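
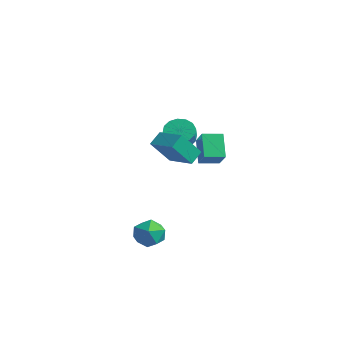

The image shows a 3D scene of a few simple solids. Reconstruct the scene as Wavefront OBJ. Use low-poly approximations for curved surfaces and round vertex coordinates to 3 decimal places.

v 0.878 -2.9 -3.764
v 1.291 -2.509 -2.955
v 1.609 -4.291 -3.465
v 2.022 -3.9 -2.656
v 1.048 -4.066 -2.683
v 0.596 -3.207 -2.867
v 2.304 -3.593 -3.553
v 1.852 -2.734 -3.737
v 2.172 -2.938 -2.825
v 1.396 -3.23 -2.287
v 1.504 -3.57 -4.133
v 0.728 -3.862 -3.595
v 2.301 -3.979 3.698
v 2.142 -3.237 4.235
v 2.526 -2.923 2.307
v 2.367 -2.181 2.845
v 3.913 -3.879 4.035
v 3.754 -3.137 4.573
v 4.138 -2.823 2.645
v 3.979 -2.081 3.182
v -3.115 2.355 0.426
v -2.364 2.81 0.23
v -1.874 2.341 1.018
v -2.625 1.885 1.214
v -2.593 3.08 0.533
v -2.102 2.611 1.321
v -2.962 3.155 0.807
v -2.471 2.686 1.595
v -3.372 3.016 0.98
v -2.881 2.547 1.768
v -3.713 2.7 1.004
v -3.222 2.231 1.792
v -3.894 2.291 0.873
v -3.403 1.822 1.661
v -3.866 1.899 0.622
v -3.376 1.43 1.41
v -3.638 1.629 0.319
v -3.147 1.16 1.107
v -3.269 1.554 0.045
v -2.778 1.085 0.833
v -2.859 1.693 -0.128
v -2.368 1.224 0.66
v -2.518 2.009 -0.152
v -2.027 1.54 0.636
v -2.337 2.418 -0.021
v -1.846 1.949 0.767
v 0.689 0.305 2.113
v 1.617 -0.081 3.03
v 1.205 1.293 2.007
v 2.133 0.907 2.924
v 1.587 -0.287 0.956
v 2.515 -0.673 1.873
v 2.103 0.701 0.85
v 3.031 0.315 1.767
f 1 12 6
f 1 6 2
f 1 2 8
f 1 8 11
f 1 11 12
f 2 6 10
f 6 12 5
f 12 11 3
f 11 8 7
f 8 2 9
f 4 10 5
f 4 5 3
f 4 3 7
f 4 7 9
f 4 9 10
f 5 10 6
f 3 5 12
f 7 3 11
f 9 7 8
f 10 9 2
f 14 16 13
f 17 14 13
f 13 16 15
f 15 17 13
f 14 20 16
f 18 14 17
f 18 20 14
f 16 20 15
f 19 17 15
f 15 20 19
f 19 18 17
f 20 18 19
f 22 21 25
f 22 25 23
f 23 25 26
f 23 26 24
f 25 21 27
f 25 27 26
f 26 27 28
f 26 28 24
f 27 21 29
f 27 29 28
f 28 29 30
f 28 30 24
f 29 21 31
f 29 31 30
f 30 31 32
f 30 32 24
f 31 21 33
f 31 33 32
f 32 33 34
f 32 34 24
f 33 21 35
f 33 35 34
f 34 35 36
f 34 36 24
f 35 21 37
f 35 37 36
f 36 37 38
f 36 38 24
f 37 21 39
f 37 39 38
f 38 39 40
f 38 40 24
f 39 21 41
f 39 41 40
f 40 41 42
f 40 42 24
f 41 21 43
f 41 43 42
f 42 43 44
f 42 44 24
f 43 21 45
f 43 45 44
f 44 45 46
f 44 46 24
f 45 21 22
f 45 22 46
f 46 22 23
f 46 23 24
f 48 50 47
f 51 48 47
f 47 50 49
f 49 51 47
f 48 54 50
f 52 48 51
f 52 54 48
f 50 54 49
f 53 51 49
f 49 54 53
f 53 52 51
f 54 52 53



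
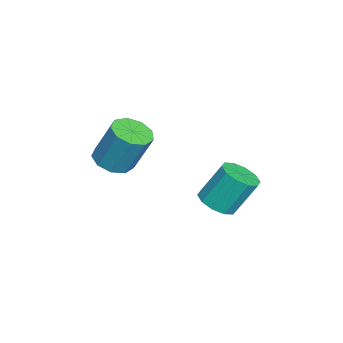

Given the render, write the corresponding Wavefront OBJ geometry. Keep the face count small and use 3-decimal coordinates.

v 2.779 1.762 -2.061
v 3.38 1.226 -1.658
v 3.141 2.163 -0.057
v 2.541 2.698 -0.459
v 3.653 1.661 -1.871
v 3.415 2.597 -0.27
v 3.593 2.134 -2.157
v 3.354 3.071 -0.556
v 3.222 2.465 -2.406
v 2.983 3.402 -0.805
v 2.681 2.528 -2.523
v 2.443 3.464 -0.922
v 2.179 2.297 -2.463
v 1.94 3.234 -0.862
v 1.905 1.863 -2.25
v 1.667 2.799 -0.649
v 1.966 1.389 -1.964
v 1.727 2.326 -0.363
v 2.337 1.058 -1.715
v 2.098 1.995 -0.114
v 2.877 0.996 -1.598
v 2.639 1.932 0.003
v 3.046 -2.357 0.316
v 3.812 -2.85 0.443
v 4.041 -2.017 2.291
v 3.274 -1.523 2.164
v 3.953 -2.297 0.177
v 4.182 -1.464 2.025
v 3.67 -1.773 -0.024
v 3.899 -0.94 1.824
v 3.095 -1.521 -0.067
v 3.323 -0.688 1.781
v 2.496 -1.661 0.07
v 2.725 -0.828 1.918
v 2.155 -2.126 0.322
v 2.384 -1.292 2.17
v 2.231 -2.699 0.571
v 2.459 -1.865 2.419
v 2.687 -3.112 0.701
v 2.916 -2.278 2.549
v 3.312 -3.171 0.65
v 3.541 -2.338 2.498
f 2 1 5
f 2 5 3
f 3 5 6
f 3 6 4
f 5 1 7
f 5 7 6
f 6 7 8
f 6 8 4
f 7 1 9
f 7 9 8
f 8 9 10
f 8 10 4
f 9 1 11
f 9 11 10
f 10 11 12
f 10 12 4
f 11 1 13
f 11 13 12
f 12 13 14
f 12 14 4
f 13 1 15
f 13 15 14
f 14 15 16
f 14 16 4
f 15 1 17
f 15 17 16
f 16 17 18
f 16 18 4
f 17 1 19
f 17 19 18
f 18 19 20
f 18 20 4
f 19 1 21
f 19 21 20
f 20 21 22
f 20 22 4
f 21 1 2
f 21 2 22
f 22 2 3
f 22 3 4
f 24 23 27
f 24 27 25
f 25 27 28
f 25 28 26
f 27 23 29
f 27 29 28
f 28 29 30
f 28 30 26
f 29 23 31
f 29 31 30
f 30 31 32
f 30 32 26
f 31 23 33
f 31 33 32
f 32 33 34
f 32 34 26
f 33 23 35
f 33 35 34
f 34 35 36
f 34 36 26
f 35 23 37
f 35 37 36
f 36 37 38
f 36 38 26
f 37 23 39
f 37 39 38
f 38 39 40
f 38 40 26
f 39 23 41
f 39 41 40
f 40 41 42
f 40 42 26
f 41 23 24
f 41 24 42
f 42 24 25
f 42 25 26



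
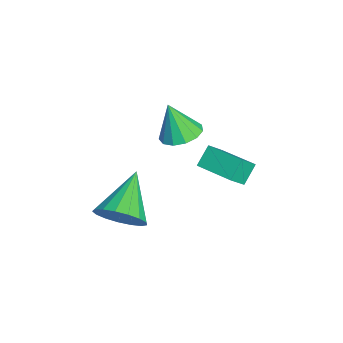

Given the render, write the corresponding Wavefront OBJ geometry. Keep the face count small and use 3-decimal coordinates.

v 4.682 -0.363 0.559
v 5.313 -0.052 1.339
v 2.978 0.283 1.681
v 5.274 0.355 1.046
v 5.1 0.597 0.642
v 4.83 0.62 0.219
v 4.526 0.417 -0.127
v 4.258 0.036 -0.315
v 4.087 -0.437 -0.303
v 4.053 -0.892 -0.093
v 4.162 -1.226 0.266
v 4.391 -1.363 0.692
v 4.687 -1.27 1.088
v 4.981 -0.969 1.362
v 5.207 -0.529 1.453
v 0.553 2.631 -0.301
v -0.024 3.098 0.412
v 0.055 3.196 -1.075
v -0.522 3.664 -0.361
v 1.722 3.856 -0.159
v 1.145 4.324 0.555
v 1.224 4.422 -0.932
v 0.647 4.889 -0.219
v 1.152 1.993 2.249
v 2.004 2.143 2.409
v 0.948 1.507 3.791
v 1.767 2.566 2.511
v 1.334 2.807 2.53
v 0.843 2.79 2.46
v 0.451 2.52 2.322
v 0.281 2.083 2.162
v 0.388 1.617 2.029
v 0.737 1.271 1.966
v 1.218 1.154 1.993
v 1.679 1.304 2.101
v 1.972 1.673 2.256
f 2 1 4
f 2 4 3
f 4 1 5
f 4 5 3
f 5 1 6
f 5 6 3
f 6 1 7
f 6 7 3
f 7 1 8
f 7 8 3
f 8 1 9
f 8 9 3
f 9 1 10
f 9 10 3
f 10 1 11
f 10 11 3
f 11 1 12
f 11 12 3
f 12 1 13
f 12 13 3
f 13 1 14
f 13 14 3
f 14 1 15
f 14 15 3
f 15 1 2
f 15 2 3
f 17 19 16
f 20 17 16
f 16 19 18
f 18 20 16
f 17 23 19
f 21 17 20
f 21 23 17
f 19 23 18
f 22 20 18
f 18 23 22
f 22 21 20
f 23 21 22
f 25 24 27
f 25 27 26
f 27 24 28
f 27 28 26
f 28 24 29
f 28 29 26
f 29 24 30
f 29 30 26
f 30 24 31
f 30 31 26
f 31 24 32
f 31 32 26
f 32 24 33
f 32 33 26
f 33 24 34
f 33 34 26
f 34 24 35
f 34 35 26
f 35 24 36
f 35 36 26
f 36 24 25
f 36 25 26



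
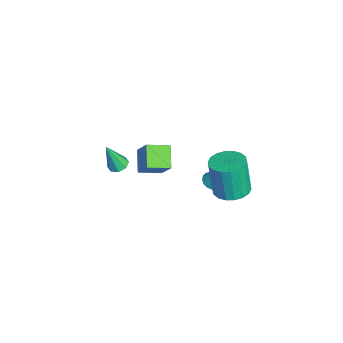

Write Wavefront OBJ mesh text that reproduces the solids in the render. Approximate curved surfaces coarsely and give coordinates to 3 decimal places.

v 0.627 -1.898 -1.109
v -0.533 -1.816 -0.366
v 0.516 -0.65 -1.419
v -0.644 -0.569 -0.675
v 1.504 -1.491 0.215
v 0.344 -1.41 0.959
v 1.393 -0.244 -0.094
v 0.233 -0.162 0.649
v -0.216 2.056 -3.229
v 0.103 1.597 -3.12
v 0.416 2.864 -1.691
v 0.266 1.755 -3.27
v 0.319 1.983 -3.411
v 0.249 2.227 -3.511
v 0.072 2.432 -3.546
v -0.17 2.551 -3.508
v -0.424 2.556 -3.407
v -0.629 2.447 -3.265
v -0.741 2.248 -3.115
v -0.732 2.005 -2.991
v -0.605 1.774 -2.922
v -0.389 1.607 -2.923
v -0.133 1.543 -2.994
v -3.354 -2.649 -4.578
v -2.892 -2.256 -4.452
v -3.286 -3.291 -2.822
v -3.319 -2.068 -4.366
v -3.767 -2.22 -4.405
v -3.973 -2.624 -4.544
v -3.817 -3.043 -4.703
v -3.39 -3.231 -4.789
v -2.942 -3.079 -4.751
v -2.736 -2.675 -4.611
v 3.735 2.557 0.287
v 4.619 2.145 0.377
v 4.31 1.931 2.443
v 3.425 2.343 2.353
v 4.704 2.569 0.433
v 4.394 2.355 2.5
v 4.596 2.991 0.461
v 4.287 2.777 2.527
v 4.318 3.326 0.454
v 4.008 3.113 2.52
v 3.924 3.51 0.414
v 3.615 3.296 2.48
v 3.493 3.504 0.349
v 3.183 3.291 2.415
v 3.11 3.311 0.271
v 2.8 3.098 2.337
v 2.85 2.969 0.197
v 2.541 2.755 2.263
v 2.766 2.545 0.14
v 2.456 2.331 2.207
v 2.873 2.123 0.113
v 2.564 1.909 2.179
v 3.152 1.787 0.12
v 2.842 1.574 2.186
v 3.545 1.604 0.16
v 3.236 1.39 2.226
v 3.977 1.609 0.225
v 3.667 1.396 2.291
v 4.36 1.802 0.303
v 4.05 1.589 2.369
f 2 4 1
f 5 2 1
f 1 4 3
f 3 5 1
f 2 8 4
f 6 2 5
f 6 8 2
f 4 8 3
f 7 5 3
f 3 8 7
f 7 6 5
f 8 6 7
f 10 9 12
f 10 12 11
f 12 9 13
f 12 13 11
f 13 9 14
f 13 14 11
f 14 9 15
f 14 15 11
f 15 9 16
f 15 16 11
f 16 9 17
f 16 17 11
f 17 9 18
f 17 18 11
f 18 9 19
f 18 19 11
f 19 9 20
f 19 20 11
f 20 9 21
f 20 21 11
f 21 9 22
f 21 22 11
f 22 9 23
f 22 23 11
f 23 9 10
f 23 10 11
f 25 24 27
f 25 27 26
f 27 24 28
f 27 28 26
f 28 24 29
f 28 29 26
f 29 24 30
f 29 30 26
f 30 24 31
f 30 31 26
f 31 24 32
f 31 32 26
f 32 24 33
f 32 33 26
f 33 24 25
f 33 25 26
f 35 34 38
f 35 38 36
f 36 38 39
f 36 39 37
f 38 34 40
f 38 40 39
f 39 40 41
f 39 41 37
f 40 34 42
f 40 42 41
f 41 42 43
f 41 43 37
f 42 34 44
f 42 44 43
f 43 44 45
f 43 45 37
f 44 34 46
f 44 46 45
f 45 46 47
f 45 47 37
f 46 34 48
f 46 48 47
f 47 48 49
f 47 49 37
f 48 34 50
f 48 50 49
f 49 50 51
f 49 51 37
f 50 34 52
f 50 52 51
f 51 52 53
f 51 53 37
f 52 34 54
f 52 54 53
f 53 54 55
f 53 55 37
f 54 34 56
f 54 56 55
f 55 56 57
f 55 57 37
f 56 34 58
f 56 58 57
f 57 58 59
f 57 59 37
f 58 34 60
f 58 60 59
f 59 60 61
f 59 61 37
f 60 34 62
f 60 62 61
f 61 62 63
f 61 63 37
f 62 34 35
f 62 35 63
f 63 35 36
f 63 36 37



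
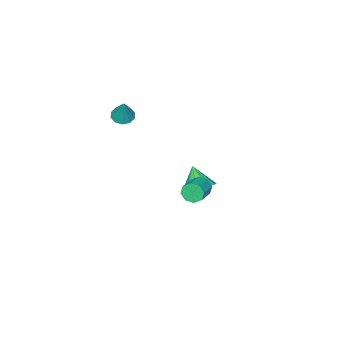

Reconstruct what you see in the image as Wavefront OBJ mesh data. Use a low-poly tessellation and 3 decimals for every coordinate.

v 2.252 3.711 1.339
v 2.558 3.479 0.79
v 3.694 3.977 1.212
v 3.388 4.209 1.761
v 2.374 3.954 0.726
v 3.51 4.451 1.148
v 2.118 4.286 1.022
v 3.254 4.783 1.444
v 1.941 4.282 1.503
v 3.077 4.779 1.925
v 1.946 3.943 1.888
v 3.082 4.441 2.31
v 2.13 3.469 1.952
v 3.266 3.966 2.374
v 2.386 3.137 1.656
v 3.522 3.634 2.078
v 2.563 3.141 1.175
v 3.699 3.638 1.597
v -1.736 -0.231 -3.343
v -1.014 0.232 -2.773
v -2.084 -1.149 -2.157
v -1.562 0.547 -2.691
v -2.176 0.564 -2.858
v -2.622 0.277 -3.21
v -2.729 -0.203 -3.614
v -2.457 -0.695 -3.914
v -1.91 -1.009 -3.996
v -1.296 -1.026 -3.829
v -0.85 -0.739 -3.476
v -0.742 -0.259 -3.073
v 0.718 -3.96 2.337
v 1.391 -3.885 2.123
v 1.142 -3.4 3.863
v 1.181 -3.508 2.043
v 0.794 -3.304 2.075
v 0.378 -3.35 2.208
v 0.092 -3.629 2.389
v 0.045 -4.034 2.551
v 0.255 -4.411 2.63
v 0.642 -4.615 2.598
v 1.058 -4.569 2.466
v 1.344 -4.291 2.284
f 2 1 5
f 2 5 3
f 3 5 6
f 3 6 4
f 5 1 7
f 5 7 6
f 6 7 8
f 6 8 4
f 7 1 9
f 7 9 8
f 8 9 10
f 8 10 4
f 9 1 11
f 9 11 10
f 10 11 12
f 10 12 4
f 11 1 13
f 11 13 12
f 12 13 14
f 12 14 4
f 13 1 15
f 13 15 14
f 14 15 16
f 14 16 4
f 15 1 17
f 15 17 16
f 16 17 18
f 16 18 4
f 17 1 2
f 17 2 18
f 18 2 3
f 18 3 4
f 20 19 22
f 20 22 21
f 22 19 23
f 22 23 21
f 23 19 24
f 23 24 21
f 24 19 25
f 24 25 21
f 25 19 26
f 25 26 21
f 26 19 27
f 26 27 21
f 27 19 28
f 27 28 21
f 28 19 29
f 28 29 21
f 29 19 30
f 29 30 21
f 30 19 20
f 30 20 21
f 32 31 34
f 32 34 33
f 34 31 35
f 34 35 33
f 35 31 36
f 35 36 33
f 36 31 37
f 36 37 33
f 37 31 38
f 37 38 33
f 38 31 39
f 38 39 33
f 39 31 40
f 39 40 33
f 40 31 41
f 40 41 33
f 41 31 42
f 41 42 33
f 42 31 32
f 42 32 33



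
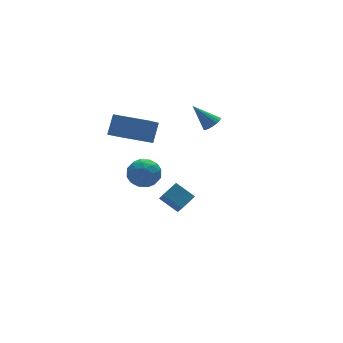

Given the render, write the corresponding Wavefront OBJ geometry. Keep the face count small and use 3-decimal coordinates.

v -0.737 2.07 -3.856
v -0.929 1.072 -2.837
v 0.224 2.408 -3.345
v 0.032 1.41 -2.325
v 0.008 1.13 -4.635
v -0.184 0.132 -3.615
v 0.969 1.468 -4.123
v 0.777 0.47 -3.104
v -2.102 -0.175 2.615
v -3.094 -1.116 3.607
v -3.565 1.373 2.62
v -4.557 0.432 3.612
v -1.503 0.388 3.748
v -2.495 -0.553 4.74
v -2.966 1.936 3.753
v -3.958 0.995 4.745
v -4.409 -2.06 2.162
v -3.574 -1.696 2.621
v -3.486 -2.584 0.899
v -2.651 -2.22 1.358
v -3.137 -3.027 1.749
v -3.708 -2.703 2.53
v -3.352 -1.577 0.99
v -3.923 -1.253 1.771
v -2.921 -1.398 1.897
v -2.788 -2.294 2.366
v -4.272 -1.986 1.154
v -4.139 -2.882 1.623
v -4.073 -1.832 2.503
v -2.987 -2.448 1.017
v -3.273 -2.922 1.247
v -2.783 -2.708 1.517
v -4.151 -2.424 2.449
v -3.661 -2.21 2.719
v -3.404 -2.992 2.206
v -3.399 -2.07 0.801
v -2.909 -1.856 1.071
v -4.277 -1.572 2.003
v -3.787 -1.358 2.273
v -3.656 -1.288 1.314
v -3.198 -1.443 2.347
v -2.655 -1.751 1.604
v -3.067 -1.373 1.388
v -3.403 -1.182 1.847
v -3.12 -1.969 2.622
v -2.577 -2.277 1.88
v -2.863 -2.752 2.11
v -3.199 -2.561 2.569
v -2.736 -1.794 2.197
v -4.483 -2.003 1.64
v -3.94 -2.311 0.898
v -3.861 -1.719 0.951
v -4.197 -1.528 1.41
v -4.405 -2.529 1.916
v -3.862 -2.837 1.173
v -3.657 -3.098 1.673
v -3.993 -2.907 2.132
v -4.324 -2.486 1.323
v 2.805 2.431 1.331
v 3.155 2.97 1.233
v 1.935 3.229 2.609
v 2.91 3.005 1.044
v 2.641 2.909 0.921
v 2.41 2.703 0.892
v 2.269 2.435 0.963
v 2.251 2.166 1.119
v 2.36 1.958 1.323
v 2.571 1.858 1.529
v 2.836 1.89 1.689
v 3.093 2.046 1.767
v 3.285 2.29 1.746
v 3.367 2.566 1.629
v 3.32 2.812 1.444
f 2 4 1
f 5 2 1
f 1 4 3
f 3 5 1
f 2 8 4
f 6 2 5
f 6 8 2
f 4 8 3
f 7 5 3
f 3 8 7
f 7 6 5
f 8 6 7
f 10 12 9
f 13 10 9
f 9 12 11
f 11 13 9
f 10 16 12
f 14 10 13
f 14 16 10
f 12 16 11
f 15 13 11
f 11 16 15
f 15 14 13
f 16 14 15
f 17 54 33
f 54 28 57
f 33 57 22
f 54 57 33
f 17 33 29
f 33 22 34
f 29 34 18
f 33 34 29
f 17 29 38
f 29 18 39
f 38 39 24
f 29 39 38
f 17 38 50
f 38 24 53
f 50 53 27
f 38 53 50
f 17 50 54
f 50 27 58
f 54 58 28
f 50 58 54
f 18 34 45
f 34 22 48
f 45 48 26
f 34 48 45
f 22 57 35
f 57 28 56
f 35 56 21
f 57 56 35
f 28 58 55
f 58 27 51
f 55 51 19
f 58 51 55
f 27 53 52
f 53 24 40
f 52 40 23
f 53 40 52
f 24 39 44
f 39 18 41
f 44 41 25
f 39 41 44
f 20 46 32
f 46 26 47
f 32 47 21
f 46 47 32
f 20 32 30
f 32 21 31
f 30 31 19
f 32 31 30
f 20 30 37
f 30 19 36
f 37 36 23
f 30 36 37
f 20 37 42
f 37 23 43
f 42 43 25
f 37 43 42
f 20 42 46
f 42 25 49
f 46 49 26
f 42 49 46
f 21 47 35
f 47 26 48
f 35 48 22
f 47 48 35
f 19 31 55
f 31 21 56
f 55 56 28
f 31 56 55
f 23 36 52
f 36 19 51
f 52 51 27
f 36 51 52
f 25 43 44
f 43 23 40
f 44 40 24
f 43 40 44
f 26 49 45
f 49 25 41
f 45 41 18
f 49 41 45
f 60 59 62
f 60 62 61
f 62 59 63
f 62 63 61
f 63 59 64
f 63 64 61
f 64 59 65
f 64 65 61
f 65 59 66
f 65 66 61
f 66 59 67
f 66 67 61
f 67 59 68
f 67 68 61
f 68 59 69
f 68 69 61
f 69 59 70
f 69 70 61
f 70 59 71
f 70 71 61
f 71 59 72
f 71 72 61
f 72 59 73
f 72 73 61
f 73 59 60
f 73 60 61



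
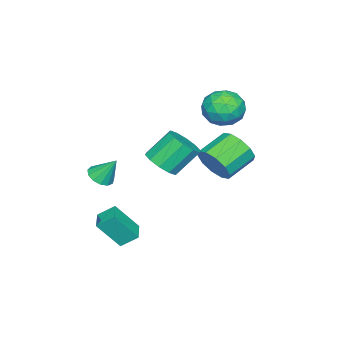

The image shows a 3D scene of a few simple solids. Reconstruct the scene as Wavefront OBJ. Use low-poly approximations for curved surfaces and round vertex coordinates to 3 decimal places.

v 2.688 -2.206 -3.748
v 2.363 -1.469 -3.138
v 3.592 -1.74 -3.83
v 3.267 -1.003 -3.22
v 3.273 -3.097 -2.36
v 2.948 -2.36 -1.75
v 4.177 -2.631 -2.442
v 3.852 -1.894 -1.832
v -2.447 1.258 2.177
v -1.608 1.05 2.864
v -3.112 -0.37 2.496
v -2.273 -0.578 3.183
v -3.041 0.165 3.46
v -2.631 1.171 3.263
v -2.089 -0.491 2.097
v -1.679 0.515 1.9
v -1.387 -0.031 2.814
v -1.975 0.374 3.656
v -2.745 0.306 1.704
v -3.333 0.711 2.546
v -1.97 1.297 2.493
v -2.75 -0.617 2.867
v -3.202 -0.18 3.03
v -2.709 -0.302 3.434
v -2.57 1.368 2.727
v -2.077 1.245 3.13
v -2.919 0.725 3.481
v -2.643 -0.565 2.23
v -2.15 -0.688 2.633
v -2.011 0.982 1.926
v -1.518 0.86 2.33
v -1.801 -0.045 1.879
v -1.346 0.539 2.867
v -1.737 -0.417 3.054
v -1.629 -0.366 2.417
v -1.388 0.225 2.301
v -1.692 0.777 3.362
v -2.082 -0.179 3.549
v -2.534 0.257 3.712
v -2.293 0.848 3.596
v -1.562 0.142 3.333
v -2.638 0.859 1.811
v -3.028 -0.097 1.998
v -2.427 -0.168 1.764
v -2.186 0.423 1.648
v -2.983 1.097 2.306
v -3.374 0.141 2.493
v -3.332 0.455 3.059
v -3.091 1.046 2.943
v -3.158 0.538 2.027
v -0.366 0.873 0.084
v 0.16 1.247 0.886
v -1.227 1.801 1.539
v -1.754 1.427 0.736
v 0.132 1.701 0.441
v -1.255 2.255 1.093
v -0.087 1.839 -0.141
v -1.474 2.392 0.512
v -0.412 1.608 -0.637
v -1.799 2.161 0.016
v -0.72 1.096 -0.858
v -2.108 1.65 -0.205
v -0.893 0.499 -0.719
v -2.28 1.053 -0.066
v -0.865 0.045 -0.273
v -2.252 0.599 0.379
v -0.646 -0.092 0.308
v -2.033 0.461 0.961
v -0.321 0.139 0.804
v -1.708 0.692 1.457
v -0.012 0.65 1.025
v -1.4 1.204 1.678
v 2.904 -3.1 -0.007
v 3.496 -2.783 -0.164
v 2.796 -2.34 1.127
v 3.213 -2.574 -0.33
v 2.832 -2.533 -0.394
v 2.473 -2.672 -0.335
v 2.251 -2.947 -0.172
v 2.237 -3.27 0.043
v 2.434 -3.539 0.243
v 2.78 -3.669 0.362
v 3.166 -3.619 0.365
v 3.468 -3.403 0.249
v 3.591 -3.092 0.052
v 2.666 -0.183 1.452
v 3.368 -0.34 2.009
v 2.577 0.425 3.224
v 1.874 0.583 2.668
v 3.455 0.154 1.754
v 2.664 0.919 2.97
v 3.241 0.519 1.385
v 2.45 1.284 2.601
v 2.807 0.617 1.041
v 2.016 1.382 2.257
v 2.319 0.409 0.854
v 1.527 1.174 2.07
v 1.963 -0.025 0.896
v 1.172 0.74 2.111
v 1.876 -0.519 1.15
v 1.085 0.246 2.366
v 2.09 -0.884 1.519
v 1.299 -0.119 2.735
v 2.524 -0.982 1.863
v 1.733 -0.217 3.079
v 3.013 -0.774 2.05
v 2.221 -0.009 3.266
f 2 4 1
f 5 2 1
f 1 4 3
f 3 5 1
f 2 8 4
f 6 2 5
f 6 8 2
f 4 8 3
f 7 5 3
f 3 8 7
f 7 6 5
f 8 6 7
f 9 46 25
f 46 20 49
f 25 49 14
f 46 49 25
f 9 25 21
f 25 14 26
f 21 26 10
f 25 26 21
f 9 21 30
f 21 10 31
f 30 31 16
f 21 31 30
f 9 30 42
f 30 16 45
f 42 45 19
f 30 45 42
f 9 42 46
f 42 19 50
f 46 50 20
f 42 50 46
f 10 26 37
f 26 14 40
f 37 40 18
f 26 40 37
f 14 49 27
f 49 20 48
f 27 48 13
f 49 48 27
f 20 50 47
f 50 19 43
f 47 43 11
f 50 43 47
f 19 45 44
f 45 16 32
f 44 32 15
f 45 32 44
f 16 31 36
f 31 10 33
f 36 33 17
f 31 33 36
f 12 38 24
f 38 18 39
f 24 39 13
f 38 39 24
f 12 24 22
f 24 13 23
f 22 23 11
f 24 23 22
f 12 22 29
f 22 11 28
f 29 28 15
f 22 28 29
f 12 29 34
f 29 15 35
f 34 35 17
f 29 35 34
f 12 34 38
f 34 17 41
f 38 41 18
f 34 41 38
f 13 39 27
f 39 18 40
f 27 40 14
f 39 40 27
f 11 23 47
f 23 13 48
f 47 48 20
f 23 48 47
f 15 28 44
f 28 11 43
f 44 43 19
f 28 43 44
f 17 35 36
f 35 15 32
f 36 32 16
f 35 32 36
f 18 41 37
f 41 17 33
f 37 33 10
f 41 33 37
f 52 51 55
f 52 55 53
f 53 55 56
f 53 56 54
f 55 51 57
f 55 57 56
f 56 57 58
f 56 58 54
f 57 51 59
f 57 59 58
f 58 59 60
f 58 60 54
f 59 51 61
f 59 61 60
f 60 61 62
f 60 62 54
f 61 51 63
f 61 63 62
f 62 63 64
f 62 64 54
f 63 51 65
f 63 65 64
f 64 65 66
f 64 66 54
f 65 51 67
f 65 67 66
f 66 67 68
f 66 68 54
f 67 51 69
f 67 69 68
f 68 69 70
f 68 70 54
f 69 51 71
f 69 71 70
f 70 71 72
f 70 72 54
f 71 51 52
f 71 52 72
f 72 52 53
f 72 53 54
f 74 73 76
f 74 76 75
f 76 73 77
f 76 77 75
f 77 73 78
f 77 78 75
f 78 73 79
f 78 79 75
f 79 73 80
f 79 80 75
f 80 73 81
f 80 81 75
f 81 73 82
f 81 82 75
f 82 73 83
f 82 83 75
f 83 73 84
f 83 84 75
f 84 73 85
f 84 85 75
f 85 73 74
f 85 74 75
f 87 86 90
f 87 90 88
f 88 90 91
f 88 91 89
f 90 86 92
f 90 92 91
f 91 92 93
f 91 93 89
f 92 86 94
f 92 94 93
f 93 94 95
f 93 95 89
f 94 86 96
f 94 96 95
f 95 96 97
f 95 97 89
f 96 86 98
f 96 98 97
f 97 98 99
f 97 99 89
f 98 86 100
f 98 100 99
f 99 100 101
f 99 101 89
f 100 86 102
f 100 102 101
f 101 102 103
f 101 103 89
f 102 86 104
f 102 104 103
f 103 104 105
f 103 105 89
f 104 86 106
f 104 106 105
f 105 106 107
f 105 107 89
f 106 86 87
f 106 87 107
f 107 87 88
f 107 88 89



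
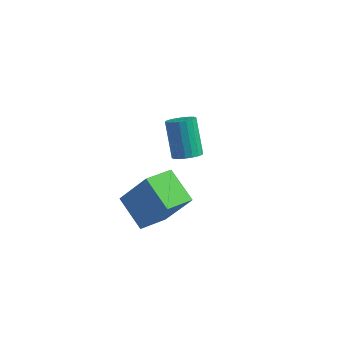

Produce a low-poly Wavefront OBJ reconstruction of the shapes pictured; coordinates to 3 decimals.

v 1.85 2.177 -1.855
v 2.433 2.015 -1.503
v 1.753 2.941 0.048
v 1.17 3.103 -0.305
v 2.505 2.288 -1.635
v 1.825 3.214 -0.084
v 2.447 2.539 -1.81
v 1.768 3.465 -0.259
v 2.271 2.718 -1.994
v 1.592 3.645 -0.443
v 2.012 2.79 -2.151
v 1.332 3.717 -0.6
v 1.72 2.741 -2.249
v 1.041 3.667 -0.698
v 1.454 2.58 -2.269
v 0.775 3.506 -0.718
v 1.267 2.339 -2.208
v 0.587 3.265 -0.657
v 1.195 2.066 -2.076
v 0.515 2.992 -0.525
v 1.252 1.815 -1.901
v 0.573 2.741 -0.35
v 1.428 1.635 -1.717
v 0.749 2.562 -0.166
v 1.688 1.563 -1.56
v 1.008 2.49 -0.009
v 1.979 1.613 -1.462
v 1.3 2.539 0.089
v 2.245 1.774 -1.442
v 1.566 2.7 0.109
v 2.498 -2.16 -1.972
v 1.893 -3.485 -1.537
v 1.218 -1.308 -1.157
v 0.613 -2.632 -0.722
v 3.687 -2.108 -0.158
v 3.082 -3.432 0.277
v 2.407 -1.255 0.657
v 1.802 -2.58 1.092
f 2 1 5
f 2 5 3
f 3 5 6
f 3 6 4
f 5 1 7
f 5 7 6
f 6 7 8
f 6 8 4
f 7 1 9
f 7 9 8
f 8 9 10
f 8 10 4
f 9 1 11
f 9 11 10
f 10 11 12
f 10 12 4
f 11 1 13
f 11 13 12
f 12 13 14
f 12 14 4
f 13 1 15
f 13 15 14
f 14 15 16
f 14 16 4
f 15 1 17
f 15 17 16
f 16 17 18
f 16 18 4
f 17 1 19
f 17 19 18
f 18 19 20
f 18 20 4
f 19 1 21
f 19 21 20
f 20 21 22
f 20 22 4
f 21 1 23
f 21 23 22
f 22 23 24
f 22 24 4
f 23 1 25
f 23 25 24
f 24 25 26
f 24 26 4
f 25 1 27
f 25 27 26
f 26 27 28
f 26 28 4
f 27 1 29
f 27 29 28
f 28 29 30
f 28 30 4
f 29 1 2
f 29 2 30
f 30 2 3
f 30 3 4
f 32 34 31
f 35 32 31
f 31 34 33
f 33 35 31
f 32 38 34
f 36 32 35
f 36 38 32
f 34 38 33
f 37 35 33
f 33 38 37
f 37 36 35
f 38 36 37



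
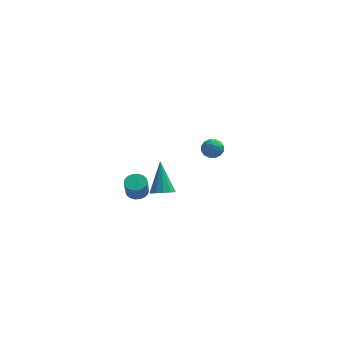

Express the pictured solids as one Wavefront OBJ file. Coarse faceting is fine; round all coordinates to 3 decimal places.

v 3.208 4.026 -0.208
v 3.806 4.215 -0.48
v 3.454 2.965 -0.4
v 4.052 3.154 -0.672
v 3.944 3.227 -0.001
v 3.791 3.882 0.118
v 3.469 3.298 -0.998
v 3.316 3.953 -0.879
v 3.967 3.764 -0.968
v 4.261 3.721 -0.352
v 2.999 3.459 -0.528
v 3.293 3.416 0.088
v 3.485 4.213 -0.327
v 3.775 2.967 -0.553
v 3.711 3.01 -0.159
v 4.063 3.12 -0.319
v 3.477 4.018 0.024
v 3.828 4.129 -0.136
v 3.909 3.549 0.146
v 3.432 3.051 -0.744
v 3.783 3.162 -0.904
v 3.197 4.06 -0.561
v 3.549 4.17 -0.721
v 3.351 3.631 -1.026
v 3.932 4.059 -0.773
v 4.076 3.436 -0.887
v 3.733 3.52 -1.078
v 3.644 3.906 -1.008
v 4.104 4.034 -0.412
v 4.249 3.41 -0.525
v 4.185 3.453 -0.131
v 4.096 3.839 -0.061
v 4.199 3.769 -0.698
v 3.011 3.77 -0.355
v 3.156 3.146 -0.468
v 3.164 3.341 -0.819
v 3.075 3.727 -0.749
v 3.184 3.744 0.007
v 3.328 3.121 -0.107
v 3.616 3.274 0.128
v 3.527 3.66 0.198
v 3.061 3.411 -0.182
v -0.097 -3.725 1.636
v 0.461 -3.939 1.586
v 0.415 -4.289 2.575
v -0.143 -4.075 2.624
v 0.501 -3.691 1.676
v 0.455 -4.041 2.664
v 0.422 -3.449 1.757
v 0.376 -3.799 2.746
v 0.24 -3.262 1.815
v 0.194 -3.612 2.804
v -0.009 -3.167 1.837
v -0.055 -3.517 2.826
v -0.275 -3.182 1.819
v -0.321 -3.532 2.808
v -0.505 -3.305 1.765
v -0.551 -3.655 2.754
v -0.655 -3.511 1.685
v -0.701 -3.861 2.674
v -0.695 -3.759 1.596
v -0.741 -4.109 2.584
v -0.616 -4.001 1.514
v -0.662 -4.351 2.503
v -0.434 -4.188 1.456
v -0.48 -4.538 2.445
v -0.185 -4.283 1.434
v -0.231 -4.633 2.423
v 0.081 -4.268 1.452
v 0.035 -4.618 2.441
v 0.311 -4.145 1.506
v 0.265 -4.495 2.495
v 1.118 -1.82 0.033
v 1.6 -1.406 -0.235
v 0.942 -0.6 1.607
v 1.259 -1.279 -0.371
v 0.873 -1.324 -0.379
v 0.565 -1.527 -0.257
v 0.432 -1.822 -0.042
v 0.517 -2.118 0.196
v 0.793 -2.318 0.382
v 1.172 -2.361 0.458
v 1.534 -2.232 0.398
v 1.764 -1.972 0.223
v 1.789 -1.664 -0.013
f 1 38 17
f 38 12 41
f 17 41 6
f 38 41 17
f 1 17 13
f 17 6 18
f 13 18 2
f 17 18 13
f 1 13 22
f 13 2 23
f 22 23 8
f 13 23 22
f 1 22 34
f 22 8 37
f 34 37 11
f 22 37 34
f 1 34 38
f 34 11 42
f 38 42 12
f 34 42 38
f 2 18 29
f 18 6 32
f 29 32 10
f 18 32 29
f 6 41 19
f 41 12 40
f 19 40 5
f 41 40 19
f 12 42 39
f 42 11 35
f 39 35 3
f 42 35 39
f 11 37 36
f 37 8 24
f 36 24 7
f 37 24 36
f 8 23 28
f 23 2 25
f 28 25 9
f 23 25 28
f 4 30 16
f 30 10 31
f 16 31 5
f 30 31 16
f 4 16 14
f 16 5 15
f 14 15 3
f 16 15 14
f 4 14 21
f 14 3 20
f 21 20 7
f 14 20 21
f 4 21 26
f 21 7 27
f 26 27 9
f 21 27 26
f 4 26 30
f 26 9 33
f 30 33 10
f 26 33 30
f 5 31 19
f 31 10 32
f 19 32 6
f 31 32 19
f 3 15 39
f 15 5 40
f 39 40 12
f 15 40 39
f 7 20 36
f 20 3 35
f 36 35 11
f 20 35 36
f 9 27 28
f 27 7 24
f 28 24 8
f 27 24 28
f 10 33 29
f 33 9 25
f 29 25 2
f 33 25 29
f 44 43 47
f 44 47 45
f 45 47 48
f 45 48 46
f 47 43 49
f 47 49 48
f 48 49 50
f 48 50 46
f 49 43 51
f 49 51 50
f 50 51 52
f 50 52 46
f 51 43 53
f 51 53 52
f 52 53 54
f 52 54 46
f 53 43 55
f 53 55 54
f 54 55 56
f 54 56 46
f 55 43 57
f 55 57 56
f 56 57 58
f 56 58 46
f 57 43 59
f 57 59 58
f 58 59 60
f 58 60 46
f 59 43 61
f 59 61 60
f 60 61 62
f 60 62 46
f 61 43 63
f 61 63 62
f 62 63 64
f 62 64 46
f 63 43 65
f 63 65 64
f 64 65 66
f 64 66 46
f 65 43 67
f 65 67 66
f 66 67 68
f 66 68 46
f 67 43 69
f 67 69 68
f 68 69 70
f 68 70 46
f 69 43 71
f 69 71 70
f 70 71 72
f 70 72 46
f 71 43 44
f 71 44 72
f 72 44 45
f 72 45 46
f 74 73 76
f 74 76 75
f 76 73 77
f 76 77 75
f 77 73 78
f 77 78 75
f 78 73 79
f 78 79 75
f 79 73 80
f 79 80 75
f 80 73 81
f 80 81 75
f 81 73 82
f 81 82 75
f 82 73 83
f 82 83 75
f 83 73 84
f 83 84 75
f 84 73 85
f 84 85 75
f 85 73 74
f 85 74 75



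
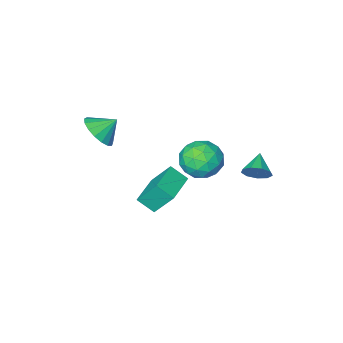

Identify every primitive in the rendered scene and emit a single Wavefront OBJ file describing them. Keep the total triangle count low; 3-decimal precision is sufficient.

v -0.429 -3.86 -3.88
v 0.138 -4.589 -3.211
v -1.038 -3.003 -2.432
v -0.472 -3.732 -1.762
v 1.072 -2.728 -3.918
v 1.638 -3.457 -3.248
v 0.462 -1.871 -2.469
v 1.029 -2.6 -1.8
v 3.613 -3.531 2.705
v 4.324 -3.208 3.378
v 2.767 -3.229 3.455
v 4.227 -2.807 3.107
v 3.989 -2.573 2.744
v 3.666 -2.558 2.372
v 3.33 -2.766 2.077
v 3.059 -3.149 1.926
v 2.915 -3.62 1.953
v 2.931 -4.07 2.153
v 3.104 -4.397 2.479
v 3.393 -4.526 2.857
v 3.732 -4.426 3.201
v 4.044 -4.122 3.431
v 4.258 -3.682 3.494
v -1.505 -1.017 -0.71
v -0.713 -0.526 0.026
v -1.187 -2.734 0.094
v -0.395 -2.243 0.83
v -1.55 -1.991 0.947
v -1.746 -0.93 0.45
v -0.154 -2.33 -0.33
v -0.35 -1.269 -0.827
v 0.123 -1.337 0.261
v -0.74 -1.127 1.05
v -1.16 -2.133 -0.93
v -2.023 -1.923 -0.141
v -1.137 -0.621 -0.413
v -0.763 -2.639 0.533
v -1.442 -2.491 0.601
v -0.976 -2.202 1.034
v -1.745 -0.858 -0.163
v -1.279 -0.569 0.269
v -1.771 -1.43 0.811
v -0.621 -2.691 -0.149
v -0.155 -2.402 0.283
v -0.924 -1.058 -0.914
v -0.458 -0.769 -0.481
v -0.129 -1.83 -0.691
v -0.18 -0.809 0.158
v 0.007 -1.818 0.631
v 0.149 -1.87 -0.051
v 0.033 -1.246 -0.343
v -0.687 -0.686 0.622
v -0.5 -1.695 1.095
v -1.179 -1.547 1.163
v -1.295 -0.923 0.871
v -0.196 -1.163 0.76
v -1.4 -1.565 -0.975
v -1.213 -2.574 -0.502
v -0.605 -2.337 -0.751
v -0.721 -1.713 -1.043
v -1.907 -1.442 -0.511
v -1.72 -2.451 -0.038
v -1.933 -2.014 0.463
v -2.049 -1.39 0.171
v -1.704 -2.097 -0.64
v -3.01 0.111 -0.625
v -2.383 -0.181 -0.265
v -3.75 -0.751 -0.035
v -2.599 0.207 0.031
v -3.007 0.55 0.02
v -3.417 0.688 -0.292
v -3.637 0.556 -0.76
v -3.563 0.216 -1.165
v -3.231 -0.173 -1.317
v -2.795 -0.429 -1.145
v -2.46 -0.432 -0.73
f 2 4 1
f 5 2 1
f 1 4 3
f 3 5 1
f 2 8 4
f 6 2 5
f 6 8 2
f 4 8 3
f 7 5 3
f 3 8 7
f 7 6 5
f 8 6 7
f 10 9 12
f 10 12 11
f 12 9 13
f 12 13 11
f 13 9 14
f 13 14 11
f 14 9 15
f 14 15 11
f 15 9 16
f 15 16 11
f 16 9 17
f 16 17 11
f 17 9 18
f 17 18 11
f 18 9 19
f 18 19 11
f 19 9 20
f 19 20 11
f 20 9 21
f 20 21 11
f 21 9 22
f 21 22 11
f 22 9 23
f 22 23 11
f 23 9 10
f 23 10 11
f 24 61 40
f 61 35 64
f 40 64 29
f 61 64 40
f 24 40 36
f 40 29 41
f 36 41 25
f 40 41 36
f 24 36 45
f 36 25 46
f 45 46 31
f 36 46 45
f 24 45 57
f 45 31 60
f 57 60 34
f 45 60 57
f 24 57 61
f 57 34 65
f 61 65 35
f 57 65 61
f 25 41 52
f 41 29 55
f 52 55 33
f 41 55 52
f 29 64 42
f 64 35 63
f 42 63 28
f 64 63 42
f 35 65 62
f 65 34 58
f 62 58 26
f 65 58 62
f 34 60 59
f 60 31 47
f 59 47 30
f 60 47 59
f 31 46 51
f 46 25 48
f 51 48 32
f 46 48 51
f 27 53 39
f 53 33 54
f 39 54 28
f 53 54 39
f 27 39 37
f 39 28 38
f 37 38 26
f 39 38 37
f 27 37 44
f 37 26 43
f 44 43 30
f 37 43 44
f 27 44 49
f 44 30 50
f 49 50 32
f 44 50 49
f 27 49 53
f 49 32 56
f 53 56 33
f 49 56 53
f 28 54 42
f 54 33 55
f 42 55 29
f 54 55 42
f 26 38 62
f 38 28 63
f 62 63 35
f 38 63 62
f 30 43 59
f 43 26 58
f 59 58 34
f 43 58 59
f 32 50 51
f 50 30 47
f 51 47 31
f 50 47 51
f 33 56 52
f 56 32 48
f 52 48 25
f 56 48 52
f 67 66 69
f 67 69 68
f 69 66 70
f 69 70 68
f 70 66 71
f 70 71 68
f 71 66 72
f 71 72 68
f 72 66 73
f 72 73 68
f 73 66 74
f 73 74 68
f 74 66 75
f 74 75 68
f 75 66 76
f 75 76 68
f 76 66 67
f 76 67 68



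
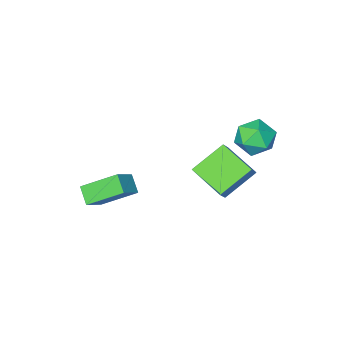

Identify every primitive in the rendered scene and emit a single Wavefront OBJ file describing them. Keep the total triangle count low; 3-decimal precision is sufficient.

v 0.87 -3.463 -2.769
v 1.94 -3.033 -1.941
v 1.051 -2.596 -3.454
v 2.121 -2.166 -2.626
v 2.259 -4.674 -3.934
v 3.329 -4.244 -3.106
v 2.44 -3.807 -4.619
v 3.51 -3.377 -3.791
v -3.072 2.571 1.696
v -1.98 2.463 1.575
v -3 1.617 3.205
v -1.908 1.509 3.084
v -2.341 2.495 3.325
v -2.386 3.085 2.392
v -2.594 0.995 2.388
v -2.639 1.585 1.455
v -1.685 1.489 2.002
v -1.528 2.416 2.581
v -3.452 1.664 2.199
v -3.295 2.591 2.778
v -2.482 -0.117 0.12
v -1.91 0.285 0.903
v -2.832 1.736 -0.577
v -2.26 2.138 0.206
v -0.8 -0.238 -1.046
v -0.228 0.164 -0.263
v -1.15 1.615 -1.743
v -0.578 2.017 -0.96
f 2 4 1
f 5 2 1
f 1 4 3
f 3 5 1
f 2 8 4
f 6 2 5
f 6 8 2
f 4 8 3
f 7 5 3
f 3 8 7
f 7 6 5
f 8 6 7
f 9 20 14
f 9 14 10
f 9 10 16
f 9 16 19
f 9 19 20
f 10 14 18
f 14 20 13
f 20 19 11
f 19 16 15
f 16 10 17
f 12 18 13
f 12 13 11
f 12 11 15
f 12 15 17
f 12 17 18
f 13 18 14
f 11 13 20
f 15 11 19
f 17 15 16
f 18 17 10
f 22 24 21
f 25 22 21
f 21 24 23
f 23 25 21
f 22 28 24
f 26 22 25
f 26 28 22
f 24 28 23
f 27 25 23
f 23 28 27
f 27 26 25
f 28 26 27



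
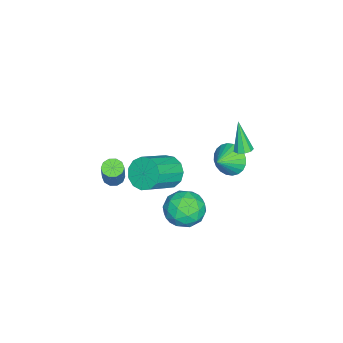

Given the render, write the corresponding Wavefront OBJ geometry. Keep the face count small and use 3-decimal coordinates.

v 2.943 1.749 -1.725
v 3.827 1.01 -1.912
v 1.753 0.29 -1.588
v 2.637 -0.449 -1.775
v 2.583 0.156 -0.778
v 3.318 1.058 -0.863
v 2.262 0.242 -2.637
v 2.997 1.144 -2.722
v 3.406 0.079 -2.476
v 3.604 0.026 -1.327
v 1.976 1.274 -2.173
v 2.174 1.221 -1.024
v 3.49 1.508 -1.831
v 2.09 -0.208 -1.669
v 2.059 0.148 -1.083
v 2.578 -0.287 -1.193
v 3.191 1.536 -1.214
v 3.71 1.102 -1.324
v 2.979 0.599 -0.657
v 1.87 0.198 -2.176
v 2.389 -0.236 -2.286
v 3.002 1.587 -2.307
v 3.521 1.152 -2.417
v 2.601 0.701 -2.843
v 3.762 0.526 -2.272
v 3.062 -0.332 -2.191
v 2.841 0.075 -2.698
v 3.274 0.605 -2.748
v 3.878 0.495 -1.597
v 3.179 -0.363 -1.516
v 3.147 -0.007 -0.93
v 3.579 0.523 -0.98
v 3.631 -0.052 -1.928
v 2.401 1.663 -1.984
v 1.702 0.805 -1.903
v 2.001 0.777 -2.52
v 2.433 1.307 -2.57
v 2.518 1.632 -1.309
v 1.818 0.774 -1.228
v 2.306 0.695 -0.752
v 2.739 1.225 -0.802
v 1.949 1.352 -1.572
v -4.191 1.089 -3.979
v -3.877 0.659 -4.872
v -3.149 0.651 -3.401
v -3.708 1.027 -4.898
v -3.613 1.405 -4.783
v -3.606 1.734 -4.547
v -3.688 1.965 -4.224
v -3.847 2.063 -3.863
v -4.058 2.013 -3.52
v -4.289 1.821 -3.247
v -4.506 1.519 -3.086
v -4.675 1.151 -3.06
v -4.77 0.773 -3.174
v -4.777 0.443 -3.411
v -4.695 0.212 -3.734
v -4.536 0.114 -4.095
v -4.325 0.165 -4.438
v -4.093 0.356 -4.711
v 0.224 -3.968 -2.825
v 0.642 -3.633 -3.094
v 1.474 -3.376 -1.485
v 1.056 -3.712 -1.215
v 0.367 -3.409 -2.988
v 1.199 -3.152 -1.378
v 0.037 -3.398 -2.819
v 0.869 -3.142 -1.209
v -0.222 -3.606 -2.652
v 0.61 -3.349 -1.043
v -0.31 -3.951 -2.552
v 0.522 -3.695 -0.942
v -0.194 -4.304 -2.555
v 0.638 -4.047 -0.946
v 0.081 -4.528 -2.662
v 0.913 -4.271 -1.052
v 0.411 -4.538 -2.831
v 1.243 -4.282 -1.221
v 0.67 -4.331 -2.997
v 1.502 -4.074 -1.388
v 0.758 -3.985 -3.098
v 1.59 -3.729 -1.488
v -1.638 2.478 -0.426
v -1.345 2.037 -0.456
v -2.102 2.042 1.386
v -1.142 2.313 -0.338
v -1.171 2.666 -0.261
v -1.418 2.931 -0.261
v -1.769 2.984 -0.338
v -2.058 2.8 -0.456
v -2.15 2.465 -0.56
v -2.003 2.136 -0.601
v -1.685 1.967 -0.56
v 1.343 -0.669 -0.419
v 1.925 -0.609 -1.218
v 3.458 -1.39 -0.16
v 2.877 -1.451 0.639
v 1.982 -0.126 -0.945
v 3.516 -0.907 0.113
v 1.837 0.184 -0.505
v 3.371 -0.597 0.553
v 1.535 0.224 -0.037
v 3.069 -0.557 1.02
v 1.172 -0.02 0.309
v 2.706 -0.801 1.366
v 0.863 -0.47 0.424
v 2.397 -1.252 1.482
v 0.707 -0.984 0.272
v 2.241 -1.765 1.329
v 0.753 -1.397 -0.1
v 2.286 -2.178 0.958
v 0.986 -1.58 -0.573
v 2.519 -2.361 0.485
v 1.332 -1.473 -0.997
v 2.866 -2.254 0.061
v 1.683 -1.111 -1.237
v 3.216 -1.892 -0.18
f 1 38 17
f 38 12 41
f 17 41 6
f 38 41 17
f 1 17 13
f 17 6 18
f 13 18 2
f 17 18 13
f 1 13 22
f 13 2 23
f 22 23 8
f 13 23 22
f 1 22 34
f 22 8 37
f 34 37 11
f 22 37 34
f 1 34 38
f 34 11 42
f 38 42 12
f 34 42 38
f 2 18 29
f 18 6 32
f 29 32 10
f 18 32 29
f 6 41 19
f 41 12 40
f 19 40 5
f 41 40 19
f 12 42 39
f 42 11 35
f 39 35 3
f 42 35 39
f 11 37 36
f 37 8 24
f 36 24 7
f 37 24 36
f 8 23 28
f 23 2 25
f 28 25 9
f 23 25 28
f 4 30 16
f 30 10 31
f 16 31 5
f 30 31 16
f 4 16 14
f 16 5 15
f 14 15 3
f 16 15 14
f 4 14 21
f 14 3 20
f 21 20 7
f 14 20 21
f 4 21 26
f 21 7 27
f 26 27 9
f 21 27 26
f 4 26 30
f 26 9 33
f 30 33 10
f 26 33 30
f 5 31 19
f 31 10 32
f 19 32 6
f 31 32 19
f 3 15 39
f 15 5 40
f 39 40 12
f 15 40 39
f 7 20 36
f 20 3 35
f 36 35 11
f 20 35 36
f 9 27 28
f 27 7 24
f 28 24 8
f 27 24 28
f 10 33 29
f 33 9 25
f 29 25 2
f 33 25 29
f 44 43 46
f 44 46 45
f 46 43 47
f 46 47 45
f 47 43 48
f 47 48 45
f 48 43 49
f 48 49 45
f 49 43 50
f 49 50 45
f 50 43 51
f 50 51 45
f 51 43 52
f 51 52 45
f 52 43 53
f 52 53 45
f 53 43 54
f 53 54 45
f 54 43 55
f 54 55 45
f 55 43 56
f 55 56 45
f 56 43 57
f 56 57 45
f 57 43 58
f 57 58 45
f 58 43 59
f 58 59 45
f 59 43 60
f 59 60 45
f 60 43 44
f 60 44 45
f 62 61 65
f 62 65 63
f 63 65 66
f 63 66 64
f 65 61 67
f 65 67 66
f 66 67 68
f 66 68 64
f 67 61 69
f 67 69 68
f 68 69 70
f 68 70 64
f 69 61 71
f 69 71 70
f 70 71 72
f 70 72 64
f 71 61 73
f 71 73 72
f 72 73 74
f 72 74 64
f 73 61 75
f 73 75 74
f 74 75 76
f 74 76 64
f 75 61 77
f 75 77 76
f 76 77 78
f 76 78 64
f 77 61 79
f 77 79 78
f 78 79 80
f 78 80 64
f 79 61 81
f 79 81 80
f 80 81 82
f 80 82 64
f 81 61 62
f 81 62 82
f 82 62 63
f 82 63 64
f 84 83 86
f 84 86 85
f 86 83 87
f 86 87 85
f 87 83 88
f 87 88 85
f 88 83 89
f 88 89 85
f 89 83 90
f 89 90 85
f 90 83 91
f 90 91 85
f 91 83 92
f 91 92 85
f 92 83 93
f 92 93 85
f 93 83 84
f 93 84 85
f 95 94 98
f 95 98 96
f 96 98 99
f 96 99 97
f 98 94 100
f 98 100 99
f 99 100 101
f 99 101 97
f 100 94 102
f 100 102 101
f 101 102 103
f 101 103 97
f 102 94 104
f 102 104 103
f 103 104 105
f 103 105 97
f 104 94 106
f 104 106 105
f 105 106 107
f 105 107 97
f 106 94 108
f 106 108 107
f 107 108 109
f 107 109 97
f 108 94 110
f 108 110 109
f 109 110 111
f 109 111 97
f 110 94 112
f 110 112 111
f 111 112 113
f 111 113 97
f 112 94 114
f 112 114 113
f 113 114 115
f 113 115 97
f 114 94 116
f 114 116 115
f 115 116 117
f 115 117 97
f 116 94 95
f 116 95 117
f 117 95 96
f 117 96 97



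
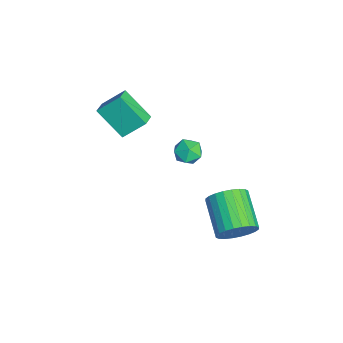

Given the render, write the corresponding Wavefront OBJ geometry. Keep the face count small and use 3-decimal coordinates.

v -2.839 -2.48 1.255
v -2.766 -1.307 2.341
v -3.65 -2.157 0.962
v -3.576 -0.985 2.049
v -1.884 -1.295 -0.089
v -1.81 -0.123 0.998
v -2.694 -0.973 -0.381
v -2.621 0.2 0.705
v 4.021 3.68 -2.072
v 4.458 3.048 -1.327
v 2.516 2.769 -0.424
v 2.079 3.4 -1.168
v 4.489 3.423 -1.145
v 2.547 3.143 -0.241
v 4.449 3.836 -1.103
v 2.507 3.557 -0.2
v 4.343 4.226 -1.21
v 2.401 3.946 -0.306
v 4.189 4.532 -1.447
v 2.247 4.253 -0.544
v 4.008 4.709 -1.78
v 2.066 4.429 -0.877
v 3.83 4.729 -2.157
v 1.888 4.45 -1.254
v 3.681 4.59 -2.521
v 1.739 4.31 -1.618
v 3.584 4.311 -2.816
v 1.642 4.032 -1.913
v 3.553 3.937 -2.999
v 1.611 3.657 -2.095
v 3.593 3.523 -3.04
v 1.651 3.244 -2.137
v 3.699 3.134 -2.934
v 1.757 2.854 -2.03
v 3.853 2.827 -2.696
v 1.911 2.548 -1.793
v 4.034 2.651 -2.363
v 2.092 2.371 -1.46
v 4.212 2.63 -1.986
v 2.27 2.351 -1.083
v 4.361 2.77 -1.622
v 2.419 2.49 -0.719
v -2.356 2.588 -1.486
v -1.655 2.597 -1.969
v -2.745 1.403 -2.071
v -2.044 1.412 -2.554
v -1.98 1.283 -1.715
v -1.74 2.015 -1.353
v -2.66 1.985 -2.687
v -2.42 2.717 -2.325
v -1.843 2.224 -2.712
v -1.423 1.79 -2.111
v -2.977 2.21 -1.929
v -2.557 1.776 -1.328
f 2 4 1
f 5 2 1
f 1 4 3
f 3 5 1
f 2 8 4
f 6 2 5
f 6 8 2
f 4 8 3
f 7 5 3
f 3 8 7
f 7 6 5
f 8 6 7
f 10 9 13
f 10 13 11
f 11 13 14
f 11 14 12
f 13 9 15
f 13 15 14
f 14 15 16
f 14 16 12
f 15 9 17
f 15 17 16
f 16 17 18
f 16 18 12
f 17 9 19
f 17 19 18
f 18 19 20
f 18 20 12
f 19 9 21
f 19 21 20
f 20 21 22
f 20 22 12
f 21 9 23
f 21 23 22
f 22 23 24
f 22 24 12
f 23 9 25
f 23 25 24
f 24 25 26
f 24 26 12
f 25 9 27
f 25 27 26
f 26 27 28
f 26 28 12
f 27 9 29
f 27 29 28
f 28 29 30
f 28 30 12
f 29 9 31
f 29 31 30
f 30 31 32
f 30 32 12
f 31 9 33
f 31 33 32
f 32 33 34
f 32 34 12
f 33 9 35
f 33 35 34
f 34 35 36
f 34 36 12
f 35 9 37
f 35 37 36
f 36 37 38
f 36 38 12
f 37 9 39
f 37 39 38
f 38 39 40
f 38 40 12
f 39 9 41
f 39 41 40
f 40 41 42
f 40 42 12
f 41 9 10
f 41 10 42
f 42 10 11
f 42 11 12
f 43 54 48
f 43 48 44
f 43 44 50
f 43 50 53
f 43 53 54
f 44 48 52
f 48 54 47
f 54 53 45
f 53 50 49
f 50 44 51
f 46 52 47
f 46 47 45
f 46 45 49
f 46 49 51
f 46 51 52
f 47 52 48
f 45 47 54
f 49 45 53
f 51 49 50
f 52 51 44



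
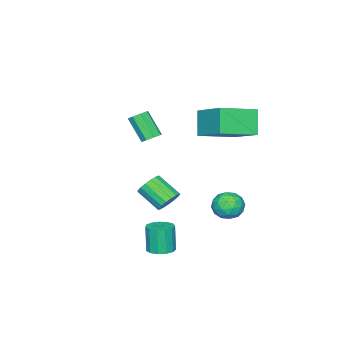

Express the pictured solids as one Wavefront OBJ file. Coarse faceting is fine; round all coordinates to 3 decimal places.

v -1.983 0.32 -1.935
v -1.524 0.226 -2.621
v -2.816 -0.646 -2.359
v -2.357 -0.74 -3.045
v -2.053 -0.97 -2.308
v -1.538 -0.373 -2.045
v -2.802 -0.047 -2.935
v -2.287 0.55 -2.672
v -2.031 -0.001 -3.239
v -1.567 -0.571 -2.851
v -2.773 0.151 -2.129
v -2.309 -0.419 -1.741
v -1.68 0.358 -2.24
v -2.66 -0.778 -2.74
v -2.481 -0.913 -2.306
v -2.211 -0.968 -2.709
v -1.688 0.006 -1.902
v -1.419 -0.05 -2.305
v -1.729 -0.752 -2.121
v -2.921 -0.37 -2.675
v -2.652 -0.426 -3.078
v -2.129 0.548 -2.271
v -1.859 0.493 -2.674
v -2.611 0.332 -2.859
v -1.708 0.169 -3.007
v -2.198 -0.398 -3.257
v -2.46 0.009 -3.192
v -2.157 0.359 -3.037
v -1.436 -0.166 -2.779
v -1.926 -0.734 -3.029
v -1.747 -0.869 -2.595
v -1.444 -0.518 -2.441
v -1.734 -0.299 -3.143
v -2.414 0.314 -1.951
v -2.904 -0.254 -2.201
v -2.896 0.098 -2.539
v -2.593 0.449 -2.385
v -2.142 -0.022 -1.723
v -2.632 -0.589 -1.973
v -2.183 -0.779 -1.943
v -1.88 -0.429 -1.788
v -2.606 -0.121 -1.837
v -3.028 -0.453 1.595
v -3.681 -0.905 2.796
v -2.353 1.209 2.588
v -3.007 0.757 3.789
v -1.413 -1.417 2.111
v -2.067 -1.869 3.312
v -0.739 0.245 3.104
v -1.392 -0.207 4.305
v 0.477 -1.657 -1.397
v 0.937 -1.935 -1.796
v 0.904 -3.101 -1.023
v 0.443 -2.823 -0.623
v 1.11 -1.789 -1.569
v 1.077 -2.956 -0.796
v 1.138 -1.613 -1.302
v 1.105 -2.78 -0.529
v 1.015 -1.447 -1.057
v 0.982 -2.614 -0.284
v 0.768 -1.329 -0.89
v 0.735 -2.496 -0.117
v 0.454 -1.286 -0.839
v 0.421 -2.453 -0.066
v 0.146 -1.328 -0.915
v 0.113 -2.495 -0.142
v -0.087 -1.445 -1.102
v -0.12 -2.612 -0.329
v -0.191 -1.611 -1.356
v -0.224 -2.778 -0.583
v -0.142 -1.787 -1.62
v -0.175 -2.954 -0.847
v 0.049 -1.933 -1.832
v 0.016 -3.1 -1.059
v 0.338 -2.016 -1.945
v 0.305 -3.183 -1.172
v 0.658 -2.017 -1.932
v 0.625 -3.183 -1.159
v -0.652 -3.423 1.657
v -0.151 -3.359 1.782
v -0.328 -4.252 2.948
v -0.828 -4.317 2.823
v -0.387 -3.088 1.953
v -0.564 -3.982 3.12
v -0.778 -3.014 1.951
v -0.955 -3.907 3.118
v -1.095 -3.179 1.776
v -1.272 -4.073 2.943
v -1.152 -3.488 1.532
v -1.329 -4.381 2.698
v -0.916 -3.758 1.36
v -1.093 -4.652 2.527
v -0.525 -3.833 1.362
v -0.702 -4.726 2.529
v -0.208 -3.667 1.537
v -0.385 -4.561 2.704
v 2.616 -0.591 -3.024
v 2.976 -0.054 -2.889
v 2.763 -0.253 -1.54
v 2.404 -0.789 -1.676
v 2.625 0.062 -2.927
v 2.412 -0.136 -1.578
v 2.271 -0.029 -2.996
v 2.058 -0.227 -1.647
v 2.027 -0.298 -3.074
v 1.814 -0.497 -1.725
v 1.97 -0.66 -3.137
v 1.757 -0.859 -1.788
v 2.118 -1.001 -3.163
v 1.905 -1.199 -1.814
v 2.424 -1.21 -3.146
v 2.212 -1.409 -1.797
v 2.792 -1.224 -3.09
v 2.579 -1.422 -1.741
v 3.104 -1.036 -3.013
v 2.891 -1.234 -1.664
v 3.261 -0.707 -2.94
v 3.048 -0.905 -1.591
v 3.213 -0.341 -2.894
v 3 -0.539 -1.545
f 1 38 17
f 38 12 41
f 17 41 6
f 38 41 17
f 1 17 13
f 17 6 18
f 13 18 2
f 17 18 13
f 1 13 22
f 13 2 23
f 22 23 8
f 13 23 22
f 1 22 34
f 22 8 37
f 34 37 11
f 22 37 34
f 1 34 38
f 34 11 42
f 38 42 12
f 34 42 38
f 2 18 29
f 18 6 32
f 29 32 10
f 18 32 29
f 6 41 19
f 41 12 40
f 19 40 5
f 41 40 19
f 12 42 39
f 42 11 35
f 39 35 3
f 42 35 39
f 11 37 36
f 37 8 24
f 36 24 7
f 37 24 36
f 8 23 28
f 23 2 25
f 28 25 9
f 23 25 28
f 4 30 16
f 30 10 31
f 16 31 5
f 30 31 16
f 4 16 14
f 16 5 15
f 14 15 3
f 16 15 14
f 4 14 21
f 14 3 20
f 21 20 7
f 14 20 21
f 4 21 26
f 21 7 27
f 26 27 9
f 21 27 26
f 4 26 30
f 26 9 33
f 30 33 10
f 26 33 30
f 5 31 19
f 31 10 32
f 19 32 6
f 31 32 19
f 3 15 39
f 15 5 40
f 39 40 12
f 15 40 39
f 7 20 36
f 20 3 35
f 36 35 11
f 20 35 36
f 9 27 28
f 27 7 24
f 28 24 8
f 27 24 28
f 10 33 29
f 33 9 25
f 29 25 2
f 33 25 29
f 44 46 43
f 47 44 43
f 43 46 45
f 45 47 43
f 44 50 46
f 48 44 47
f 48 50 44
f 46 50 45
f 49 47 45
f 45 50 49
f 49 48 47
f 50 48 49
f 52 51 55
f 52 55 53
f 53 55 56
f 53 56 54
f 55 51 57
f 55 57 56
f 56 57 58
f 56 58 54
f 57 51 59
f 57 59 58
f 58 59 60
f 58 60 54
f 59 51 61
f 59 61 60
f 60 61 62
f 60 62 54
f 61 51 63
f 61 63 62
f 62 63 64
f 62 64 54
f 63 51 65
f 63 65 64
f 64 65 66
f 64 66 54
f 65 51 67
f 65 67 66
f 66 67 68
f 66 68 54
f 67 51 69
f 67 69 68
f 68 69 70
f 68 70 54
f 69 51 71
f 69 71 70
f 70 71 72
f 70 72 54
f 71 51 73
f 71 73 72
f 72 73 74
f 72 74 54
f 73 51 75
f 73 75 74
f 74 75 76
f 74 76 54
f 75 51 77
f 75 77 76
f 76 77 78
f 76 78 54
f 77 51 52
f 77 52 78
f 78 52 53
f 78 53 54
f 80 79 83
f 80 83 81
f 81 83 84
f 81 84 82
f 83 79 85
f 83 85 84
f 84 85 86
f 84 86 82
f 85 79 87
f 85 87 86
f 86 87 88
f 86 88 82
f 87 79 89
f 87 89 88
f 88 89 90
f 88 90 82
f 89 79 91
f 89 91 90
f 90 91 92
f 90 92 82
f 91 79 93
f 91 93 92
f 92 93 94
f 92 94 82
f 93 79 95
f 93 95 94
f 94 95 96
f 94 96 82
f 95 79 80
f 95 80 96
f 96 80 81
f 96 81 82
f 98 97 101
f 98 101 99
f 99 101 102
f 99 102 100
f 101 97 103
f 101 103 102
f 102 103 104
f 102 104 100
f 103 97 105
f 103 105 104
f 104 105 106
f 104 106 100
f 105 97 107
f 105 107 106
f 106 107 108
f 106 108 100
f 107 97 109
f 107 109 108
f 108 109 110
f 108 110 100
f 109 97 111
f 109 111 110
f 110 111 112
f 110 112 100
f 111 97 113
f 111 113 112
f 112 113 114
f 112 114 100
f 113 97 115
f 113 115 114
f 114 115 116
f 114 116 100
f 115 97 117
f 115 117 116
f 116 117 118
f 116 118 100
f 117 97 119
f 117 119 118
f 118 119 120
f 118 120 100
f 119 97 98
f 119 98 120
f 120 98 99
f 120 99 100



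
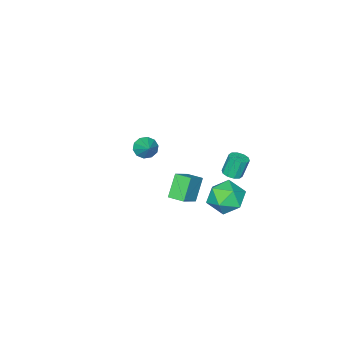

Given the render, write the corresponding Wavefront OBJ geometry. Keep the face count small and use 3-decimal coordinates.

v 0.903 3.141 1.966
v 1.237 3.562 2.019
v 0.891 3.7 3.107
v 0.557 3.279 3.054
v 0.943 3.676 1.911
v 0.597 3.815 2.998
v 0.634 3.587 1.824
v 0.287 3.725 2.911
v 0.427 3.326 1.791
v 0.081 3.465 2.879
v 0.403 2.995 1.825
v 0.056 3.134 2.913
v 0.569 2.72 1.913
v 0.223 2.858 3.001
v 0.863 2.605 2.022
v 0.517 2.744 3.109
v 1.173 2.695 2.109
v 0.826 2.833 3.196
v 1.379 2.955 2.141
v 1.033 3.094 3.229
v 1.404 3.286 2.107
v 1.057 3.425 3.195
v -0.388 -4.143 -0.934
v 0.198 -4.236 -1.287
v 0.188 -3.277 -0.206
v -0.024 -3.927 -1.479
v -0.385 -3.7 -1.463
v -0.747 -3.642 -1.246
v -0.972 -3.776 -0.909
v -0.974 -4.05 -0.582
v -0.752 -4.359 -0.39
v -0.392 -4.586 -0.405
v -0.03 -4.644 -0.623
v 0.196 -4.51 -0.96
v 1.507 0.684 0.852
v 2.56 0.868 1.61
v 1.306 1.559 0.92
v 2.359 1.743 1.677
v 2.301 0.957 -0.317
v 3.354 1.141 0.44
v 2.1 1.832 -0.25
v 3.153 2.016 0.508
v -0.608 2.349 -1.997
v 0.052 2.957 -1.337
v -0.152 0.863 -1.083
v 0.508 1.471 -0.423
v -0.599 1.586 -0.363
v -0.881 2.504 -0.927
v 0.781 1.316 -1.493
v 0.499 2.234 -2.057
v 0.91 2.319 -1.025
v 0.058 2.486 -0.327
v -0.158 1.334 -2.093
v -1.01 1.501 -1.395
f 2 1 5
f 2 5 3
f 3 5 6
f 3 6 4
f 5 1 7
f 5 7 6
f 6 7 8
f 6 8 4
f 7 1 9
f 7 9 8
f 8 9 10
f 8 10 4
f 9 1 11
f 9 11 10
f 10 11 12
f 10 12 4
f 11 1 13
f 11 13 12
f 12 13 14
f 12 14 4
f 13 1 15
f 13 15 14
f 14 15 16
f 14 16 4
f 15 1 17
f 15 17 16
f 16 17 18
f 16 18 4
f 17 1 19
f 17 19 18
f 18 19 20
f 18 20 4
f 19 1 21
f 19 21 20
f 20 21 22
f 20 22 4
f 21 1 2
f 21 2 22
f 22 2 3
f 22 3 4
f 24 23 26
f 24 26 25
f 26 23 27
f 26 27 25
f 27 23 28
f 27 28 25
f 28 23 29
f 28 29 25
f 29 23 30
f 29 30 25
f 30 23 31
f 30 31 25
f 31 23 32
f 31 32 25
f 32 23 33
f 32 33 25
f 33 23 34
f 33 34 25
f 34 23 24
f 34 24 25
f 36 38 35
f 39 36 35
f 35 38 37
f 37 39 35
f 36 42 38
f 40 36 39
f 40 42 36
f 38 42 37
f 41 39 37
f 37 42 41
f 41 40 39
f 42 40 41
f 43 54 48
f 43 48 44
f 43 44 50
f 43 50 53
f 43 53 54
f 44 48 52
f 48 54 47
f 54 53 45
f 53 50 49
f 50 44 51
f 46 52 47
f 46 47 45
f 46 45 49
f 46 49 51
f 46 51 52
f 47 52 48
f 45 47 54
f 49 45 53
f 51 49 50
f 52 51 44



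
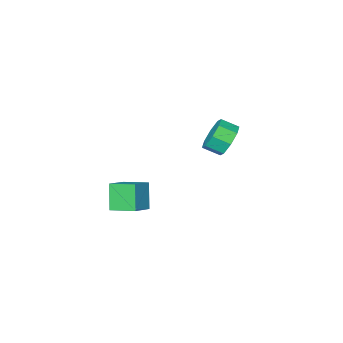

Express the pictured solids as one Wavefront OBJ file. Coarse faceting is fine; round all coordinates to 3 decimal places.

v -3.559 -1.017 2.936
v -2.951 -1.01 2.092
v -2.293 -1.696 2.561
v -2.901 -1.703 3.404
v -2.745 -0.451 2.621
v -2.087 -1.138 3.09
v -3.016 -0.224 3.334
v -2.358 -0.911 3.803
v -3.605 -0.462 3.814
v -2.947 -1.148 4.282
v -4.167 -1.024 3.779
v -3.509 -1.71 4.248
v -4.373 -1.582 3.25
v -3.715 -2.269 3.719
v -4.102 -1.809 2.537
v -3.444 -2.496 3.006
v -3.513 -1.572 2.058
v -2.855 -2.258 2.526
v 2.481 -1.888 1.809
v 3.618 -1.452 2.415
v 1.793 -0.638 2.202
v 2.93 -0.202 2.807
v 2.95 -1.198 0.433
v 4.087 -0.762 1.038
v 2.262 0.052 0.825
v 3.399 0.488 1.431
f 2 1 5
f 2 5 3
f 3 5 6
f 3 6 4
f 5 1 7
f 5 7 6
f 6 7 8
f 6 8 4
f 7 1 9
f 7 9 8
f 8 9 10
f 8 10 4
f 9 1 11
f 9 11 10
f 10 11 12
f 10 12 4
f 11 1 13
f 11 13 12
f 12 13 14
f 12 14 4
f 13 1 15
f 13 15 14
f 14 15 16
f 14 16 4
f 15 1 17
f 15 17 16
f 16 17 18
f 16 18 4
f 17 1 2
f 17 2 18
f 18 2 3
f 18 3 4
f 20 22 19
f 23 20 19
f 19 22 21
f 21 23 19
f 20 26 22
f 24 20 23
f 24 26 20
f 22 26 21
f 25 23 21
f 21 26 25
f 25 24 23
f 26 24 25



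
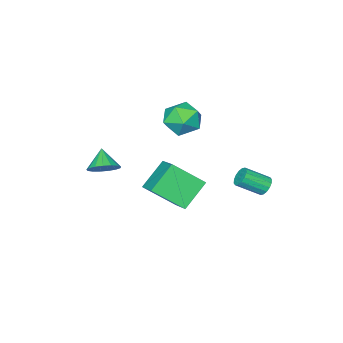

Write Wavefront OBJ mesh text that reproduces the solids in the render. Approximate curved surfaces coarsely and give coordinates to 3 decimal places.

v 2.905 -3.027 -0.707
v 3.337 -2.587 -0.065
v 2.355 -3.793 0.187
v 2.971 -2.373 -0.107
v 2.59 -2.309 -0.286
v 2.281 -2.409 -0.561
v 2.115 -2.651 -0.871
v 2.13 -2.978 -1.142
v 2.322 -3.317 -1.314
v 2.648 -3.59 -1.347
v 3.033 -3.733 -1.234
v 3.389 -3.714 -0.999
v 3.633 -3.538 -0.698
v 3.711 -3.245 -0.399
v 3.604 -2.902 -0.171
v -3.432 -2.495 -0.368
v -2.468 -2.737 0.339
v -3.932 -4.403 -0.339
v -2.968 -4.645 0.368
v -3.905 -4.003 0.813
v -3.595 -2.824 0.795
v -2.805 -4.316 -0.795
v -2.495 -3.137 -0.813
v -2.08 -3.863 0.075
v -2.76 -3.669 1.069
v -3.64 -3.471 -1.069
v -4.32 -3.277 -0.075
v 0.092 -1.625 -0.789
v 0.841 -0.155 0.07
v -1.028 -0.308 -2.066
v -0.279 1.162 -1.207
v 1.559 -1.622 -2.073
v 2.308 -0.152 -1.214
v 0.439 -0.305 -3.35
v 1.188 1.165 -2.491
v -4.504 1.35 -3.519
v -4.251 1.14 -4.045
v -3.223 0.28 -3.207
v -3.476 0.49 -2.681
v -4.086 1.406 -3.974
v -3.059 0.546 -3.136
v -4.033 1.657 -3.781
v -3.006 0.797 -2.943
v -4.107 1.826 -3.518
v -3.079 0.966 -2.68
v -4.286 1.867 -3.255
v -3.259 1.007 -2.417
v -4.524 1.77 -3.063
v -3.497 0.91 -2.225
v -4.757 1.56 -2.993
v -3.729 0.7 -2.155
v -4.921 1.294 -3.064
v -3.894 0.434 -2.226
v -4.974 1.043 -3.257
v -3.947 0.183 -2.419
v -4.901 0.874 -3.52
v -3.873 0.014 -2.682
v -4.721 0.833 -3.783
v -3.694 -0.027 -2.945
v -4.483 0.93 -3.975
v -3.456 0.07 -3.137
f 2 1 4
f 2 4 3
f 4 1 5
f 4 5 3
f 5 1 6
f 5 6 3
f 6 1 7
f 6 7 3
f 7 1 8
f 7 8 3
f 8 1 9
f 8 9 3
f 9 1 10
f 9 10 3
f 10 1 11
f 10 11 3
f 11 1 12
f 11 12 3
f 12 1 13
f 12 13 3
f 13 1 14
f 13 14 3
f 14 1 15
f 14 15 3
f 15 1 2
f 15 2 3
f 16 27 21
f 16 21 17
f 16 17 23
f 16 23 26
f 16 26 27
f 17 21 25
f 21 27 20
f 27 26 18
f 26 23 22
f 23 17 24
f 19 25 20
f 19 20 18
f 19 18 22
f 19 22 24
f 19 24 25
f 20 25 21
f 18 20 27
f 22 18 26
f 24 22 23
f 25 24 17
f 29 31 28
f 32 29 28
f 28 31 30
f 30 32 28
f 29 35 31
f 33 29 32
f 33 35 29
f 31 35 30
f 34 32 30
f 30 35 34
f 34 33 32
f 35 33 34
f 37 36 40
f 37 40 38
f 38 40 41
f 38 41 39
f 40 36 42
f 40 42 41
f 41 42 43
f 41 43 39
f 42 36 44
f 42 44 43
f 43 44 45
f 43 45 39
f 44 36 46
f 44 46 45
f 45 46 47
f 45 47 39
f 46 36 48
f 46 48 47
f 47 48 49
f 47 49 39
f 48 36 50
f 48 50 49
f 49 50 51
f 49 51 39
f 50 36 52
f 50 52 51
f 51 52 53
f 51 53 39
f 52 36 54
f 52 54 53
f 53 54 55
f 53 55 39
f 54 36 56
f 54 56 55
f 55 56 57
f 55 57 39
f 56 36 58
f 56 58 57
f 57 58 59
f 57 59 39
f 58 36 60
f 58 60 59
f 59 60 61
f 59 61 39
f 60 36 37
f 60 37 61
f 61 37 38
f 61 38 39



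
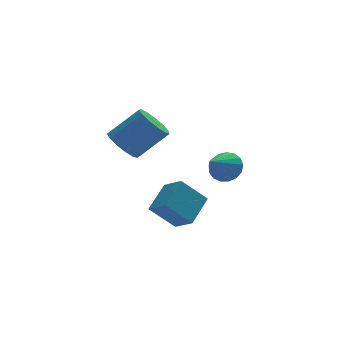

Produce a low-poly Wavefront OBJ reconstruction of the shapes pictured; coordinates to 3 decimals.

v -1.717 1.635 -2.271
v -1.18 0.63 -1.565
v -0.65 2.805 -1.415
v -0.113 1.8 -0.709
v -0.487 1.42 -3.511
v 0.05 0.415 -2.805
v 0.58 2.59 -2.655
v 1.117 1.585 -1.949
v -2.941 1.532 2.127
v -2.265 1.557 1.405
v -0.782 1.494 2.79
v -1.459 1.468 3.513
v -2.369 2.088 1.541
v -0.887 2.025 2.927
v -2.656 2.442 1.863
v -1.173 2.379 3.249
v -3.032 2.507 2.27
v -1.55 2.444 3.655
v -3.38 2.262 2.631
v -1.898 2.199 4.016
v -3.589 1.786 2.832
v -2.106 1.722 4.217
v -3.592 1.228 2.809
v -2.109 1.165 4.195
v -3.388 0.767 2.57
v -1.906 0.704 3.956
v -3.042 0.549 2.191
v -1.56 0.486 3.576
v -2.665 0.643 1.791
v -1.182 0.579 3.176
v -2.375 1.019 1.498
v -0.893 0.955 2.883
v 2.087 1.946 -0.149
v 2.654 1.264 -0.217
v 1.013 0.954 0.849
v 2.786 1.472 0.131
v 2.757 1.788 0.415
v 2.575 2.14 0.57
v 2.281 2.449 0.56
v 1.942 2.642 0.388
v 1.637 2.675 0.093
v 1.434 2.542 -0.258
v 1.381 2.273 -0.583
v 1.49 1.928 -0.809
v 1.735 1.588 -0.884
v 2.061 1.33 -0.79
v 2.393 1.213 -0.55
f 2 4 1
f 5 2 1
f 1 4 3
f 3 5 1
f 2 8 4
f 6 2 5
f 6 8 2
f 4 8 3
f 7 5 3
f 3 8 7
f 7 6 5
f 8 6 7
f 10 9 13
f 10 13 11
f 11 13 14
f 11 14 12
f 13 9 15
f 13 15 14
f 14 15 16
f 14 16 12
f 15 9 17
f 15 17 16
f 16 17 18
f 16 18 12
f 17 9 19
f 17 19 18
f 18 19 20
f 18 20 12
f 19 9 21
f 19 21 20
f 20 21 22
f 20 22 12
f 21 9 23
f 21 23 22
f 22 23 24
f 22 24 12
f 23 9 25
f 23 25 24
f 24 25 26
f 24 26 12
f 25 9 27
f 25 27 26
f 26 27 28
f 26 28 12
f 27 9 29
f 27 29 28
f 28 29 30
f 28 30 12
f 29 9 31
f 29 31 30
f 30 31 32
f 30 32 12
f 31 9 10
f 31 10 32
f 32 10 11
f 32 11 12
f 34 33 36
f 34 36 35
f 36 33 37
f 36 37 35
f 37 33 38
f 37 38 35
f 38 33 39
f 38 39 35
f 39 33 40
f 39 40 35
f 40 33 41
f 40 41 35
f 41 33 42
f 41 42 35
f 42 33 43
f 42 43 35
f 43 33 44
f 43 44 35
f 44 33 45
f 44 45 35
f 45 33 46
f 45 46 35
f 46 33 47
f 46 47 35
f 47 33 34
f 47 34 35



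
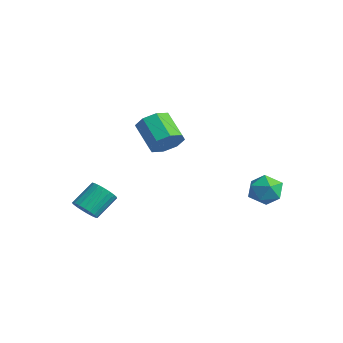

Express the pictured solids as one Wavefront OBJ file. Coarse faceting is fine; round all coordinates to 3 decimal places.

v 1.788 3.793 0.38
v 2.158 3.428 -0.227
v 0.782 2.992 0.247
v 1.152 2.627 -0.36
v 1.433 2.55 0.385
v 2.055 3.045 0.466
v 0.885 3.375 -0.446
v 1.507 3.87 -0.365
v 1.601 3.17 -0.738
v 1.939 2.66 -0.224
v 1.001 3.76 0.244
v 1.339 3.25 0.758
v -3.228 -2.255 -1.771
v -2.849 -1.89 -2.136
v -2.993 -0.92 -1.314
v -3.372 -1.285 -0.949
v -3.09 -1.84 -2.238
v -3.234 -0.869 -1.416
v -3.354 -1.861 -2.259
v -3.498 -0.89 -1.437
v -3.597 -1.95 -2.196
v -3.741 -0.98 -1.374
v -3.775 -2.092 -2.059
v -3.92 -1.122 -1.237
v -3.86 -2.263 -1.873
v -4.004 -1.292 -1.051
v -3.835 -2.432 -1.669
v -3.979 -1.461 -0.847
v -3.705 -2.57 -1.483
v -3.849 -1.6 -0.661
v -3.492 -2.654 -1.346
v -3.636 -1.684 -0.524
v -3.234 -2.669 -1.283
v -3.378 -1.699 -0.461
v -2.975 -2.613 -1.304
v -3.119 -1.642 -0.482
v -2.759 -2.494 -1.406
v -2.904 -1.524 -0.584
v -2.625 -2.335 -1.571
v -2.769 -1.364 -0.749
v -2.595 -2.161 -1.771
v -2.739 -1.191 -0.949
v -2.674 -2.004 -1.97
v -2.818 -1.033 -1.148
v -0.125 -0.26 2.672
v 0.32 -0.356 3.281
v -0.771 -0.357 4.077
v -1.215 -0.26 3.468
v 0.23 0.205 3.158
v -0.861 0.204 3.954
v -0.068 0.494 2.75
v -1.159 0.493 3.546
v -0.399 0.342 2.297
v -1.489 0.341 3.093
v -0.569 -0.163 2.063
v -1.66 -0.164 2.859
v -0.479 -0.724 2.186
v -1.57 -0.725 2.982
v -0.181 -1.013 2.594
v -1.272 -1.014 3.39
v 0.149 -0.861 3.047
v -0.941 -0.862 3.843
f 1 12 6
f 1 6 2
f 1 2 8
f 1 8 11
f 1 11 12
f 2 6 10
f 6 12 5
f 12 11 3
f 11 8 7
f 8 2 9
f 4 10 5
f 4 5 3
f 4 3 7
f 4 7 9
f 4 9 10
f 5 10 6
f 3 5 12
f 7 3 11
f 9 7 8
f 10 9 2
f 14 13 17
f 14 17 15
f 15 17 18
f 15 18 16
f 17 13 19
f 17 19 18
f 18 19 20
f 18 20 16
f 19 13 21
f 19 21 20
f 20 21 22
f 20 22 16
f 21 13 23
f 21 23 22
f 22 23 24
f 22 24 16
f 23 13 25
f 23 25 24
f 24 25 26
f 24 26 16
f 25 13 27
f 25 27 26
f 26 27 28
f 26 28 16
f 27 13 29
f 27 29 28
f 28 29 30
f 28 30 16
f 29 13 31
f 29 31 30
f 30 31 32
f 30 32 16
f 31 13 33
f 31 33 32
f 32 33 34
f 32 34 16
f 33 13 35
f 33 35 34
f 34 35 36
f 34 36 16
f 35 13 37
f 35 37 36
f 36 37 38
f 36 38 16
f 37 13 39
f 37 39 38
f 38 39 40
f 38 40 16
f 39 13 41
f 39 41 40
f 40 41 42
f 40 42 16
f 41 13 43
f 41 43 42
f 42 43 44
f 42 44 16
f 43 13 14
f 43 14 44
f 44 14 15
f 44 15 16
f 46 45 49
f 46 49 47
f 47 49 50
f 47 50 48
f 49 45 51
f 49 51 50
f 50 51 52
f 50 52 48
f 51 45 53
f 51 53 52
f 52 53 54
f 52 54 48
f 53 45 55
f 53 55 54
f 54 55 56
f 54 56 48
f 55 45 57
f 55 57 56
f 56 57 58
f 56 58 48
f 57 45 59
f 57 59 58
f 58 59 60
f 58 60 48
f 59 45 61
f 59 61 60
f 60 61 62
f 60 62 48
f 61 45 46
f 61 46 62
f 62 46 47
f 62 47 48



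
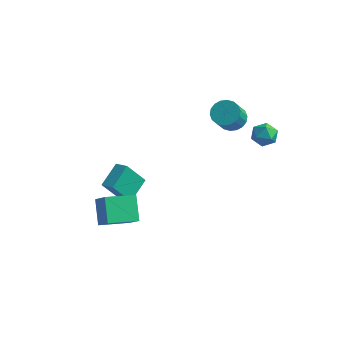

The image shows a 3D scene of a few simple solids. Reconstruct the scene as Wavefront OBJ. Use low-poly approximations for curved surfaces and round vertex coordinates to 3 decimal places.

v 2.725 3.998 0.258
v 3.198 4.185 0.967
v 3.602 2.935 -0.047
v 4.075 3.122 0.662
v 3.272 2.792 0.748
v 2.73 3.45 0.937
v 4.07 3.67 -0.017
v 3.528 4.328 0.172
v 4.03 3.983 0.797
v 3.536 3.44 1.27
v 3.264 3.68 -0.35
v 2.77 3.137 0.123
v 1.432 3.275 1.294
v 2.034 2.762 0.865
v 2.091 1.813 2.076
v 1.488 2.325 2.506
v 2.264 3.025 1.06
v 2.321 2.076 2.271
v 2.329 3.338 1.302
v 2.386 2.388 2.513
v 2.217 3.638 1.542
v 2.274 2.688 2.753
v 1.949 3.866 1.734
v 2.006 2.916 2.945
v 1.578 3.977 1.838
v 1.635 3.027 3.049
v 1.179 3.949 1.835
v 1.236 2.999 3.046
v 0.829 3.787 1.724
v 0.886 2.838 2.935
v 0.599 3.524 1.529
v 0.656 2.575 2.74
v 0.534 3.212 1.287
v 0.591 2.262 2.498
v 0.646 2.912 1.047
v 0.703 1.962 2.258
v 0.914 2.684 0.855
v 0.971 1.734 2.066
v 1.285 2.573 0.751
v 1.342 1.623 1.962
v 1.684 2.601 0.754
v 1.741 1.651 1.965
v -2.695 -4.641 -4.301
v -3.505 -3.664 -3.096
v -1.519 -3.22 -4.663
v -2.329 -2.242 -3.458
v -1.671 -5.198 -3.162
v -2.481 -4.22 -1.957
v -0.495 -3.776 -3.524
v -1.305 -2.799 -2.319
v -3.522 -1.058 -5.143
v -4.265 -1.851 -3.56
v -3.502 0.485 -4.36
v -4.244 -0.308 -2.777
v -2.656 -1.232 -4.823
v -3.398 -2.025 -3.24
v -2.635 0.311 -4.04
v -3.378 -0.482 -2.457
f 1 12 6
f 1 6 2
f 1 2 8
f 1 8 11
f 1 11 12
f 2 6 10
f 6 12 5
f 12 11 3
f 11 8 7
f 8 2 9
f 4 10 5
f 4 5 3
f 4 3 7
f 4 7 9
f 4 9 10
f 5 10 6
f 3 5 12
f 7 3 11
f 9 7 8
f 10 9 2
f 14 13 17
f 14 17 15
f 15 17 18
f 15 18 16
f 17 13 19
f 17 19 18
f 18 19 20
f 18 20 16
f 19 13 21
f 19 21 20
f 20 21 22
f 20 22 16
f 21 13 23
f 21 23 22
f 22 23 24
f 22 24 16
f 23 13 25
f 23 25 24
f 24 25 26
f 24 26 16
f 25 13 27
f 25 27 26
f 26 27 28
f 26 28 16
f 27 13 29
f 27 29 28
f 28 29 30
f 28 30 16
f 29 13 31
f 29 31 30
f 30 31 32
f 30 32 16
f 31 13 33
f 31 33 32
f 32 33 34
f 32 34 16
f 33 13 35
f 33 35 34
f 34 35 36
f 34 36 16
f 35 13 37
f 35 37 36
f 36 37 38
f 36 38 16
f 37 13 39
f 37 39 38
f 38 39 40
f 38 40 16
f 39 13 41
f 39 41 40
f 40 41 42
f 40 42 16
f 41 13 14
f 41 14 42
f 42 14 15
f 42 15 16
f 44 46 43
f 47 44 43
f 43 46 45
f 45 47 43
f 44 50 46
f 48 44 47
f 48 50 44
f 46 50 45
f 49 47 45
f 45 50 49
f 49 48 47
f 50 48 49
f 52 54 51
f 55 52 51
f 51 54 53
f 53 55 51
f 52 58 54
f 56 52 55
f 56 58 52
f 54 58 53
f 57 55 53
f 53 58 57
f 57 56 55
f 58 56 57

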